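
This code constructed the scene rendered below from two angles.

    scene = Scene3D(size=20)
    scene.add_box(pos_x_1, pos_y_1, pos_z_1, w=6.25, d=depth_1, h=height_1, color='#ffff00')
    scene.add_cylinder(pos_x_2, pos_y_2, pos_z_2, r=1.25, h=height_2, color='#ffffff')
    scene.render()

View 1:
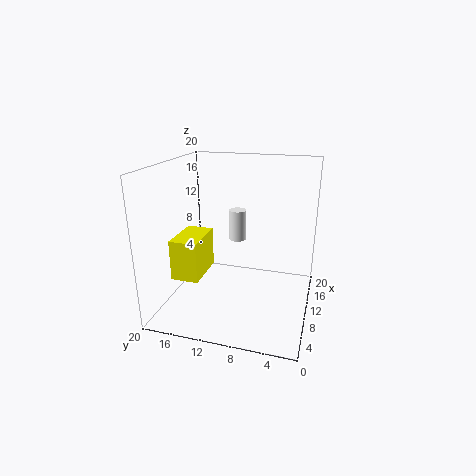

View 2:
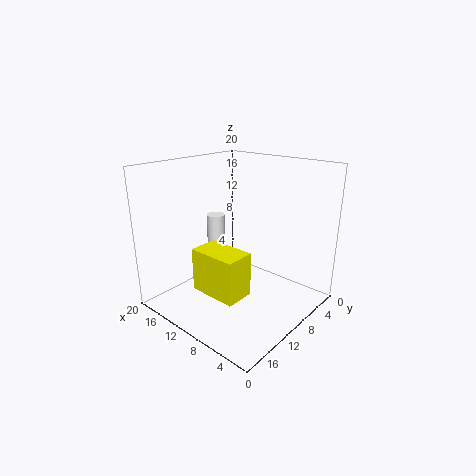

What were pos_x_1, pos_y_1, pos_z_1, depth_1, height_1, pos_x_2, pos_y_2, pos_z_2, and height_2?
pos_x_1 = 4.5
pos_y_1 = 14
pos_z_1 = 5.25
depth_1 = 3.75
height_1 = 5.5
pos_x_2 = 13.25
pos_y_2 = 11
pos_z_2 = 8.5
height_2 = 4.5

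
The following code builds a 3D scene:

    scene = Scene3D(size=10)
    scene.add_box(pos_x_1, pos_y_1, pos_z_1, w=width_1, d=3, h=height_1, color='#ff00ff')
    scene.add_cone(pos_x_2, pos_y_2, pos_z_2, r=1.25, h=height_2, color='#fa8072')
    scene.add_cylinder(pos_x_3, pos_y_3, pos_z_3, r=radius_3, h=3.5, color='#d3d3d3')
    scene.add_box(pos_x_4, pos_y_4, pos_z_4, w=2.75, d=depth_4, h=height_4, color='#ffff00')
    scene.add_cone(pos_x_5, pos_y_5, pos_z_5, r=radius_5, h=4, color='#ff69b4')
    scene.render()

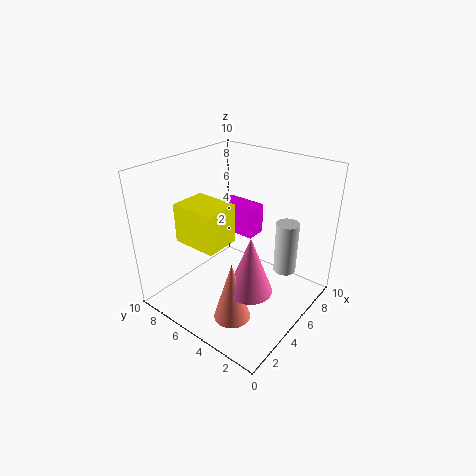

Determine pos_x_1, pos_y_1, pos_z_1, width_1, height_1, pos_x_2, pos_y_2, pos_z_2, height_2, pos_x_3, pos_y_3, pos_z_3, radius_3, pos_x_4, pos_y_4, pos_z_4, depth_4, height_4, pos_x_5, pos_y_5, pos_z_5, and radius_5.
pos_x_1 = 6.5
pos_y_1 = 5
pos_z_1 = 4.25
width_1 = 1.5
height_1 = 2.25
pos_x_2 = 2.75
pos_y_2 = 3.75
pos_z_2 = 0.25
height_2 = 4.25
pos_x_3 = 6
pos_y_3 = 1.75
pos_z_3 = 3.25
radius_3 = 0.75
pos_x_4 = 3.5
pos_y_4 = 6.25
pos_z_4 = 3.75
depth_4 = 3.5
height_4 = 3
pos_x_5 = 3.75
pos_y_5 = 3
pos_z_5 = 2.25
radius_5 = 1.5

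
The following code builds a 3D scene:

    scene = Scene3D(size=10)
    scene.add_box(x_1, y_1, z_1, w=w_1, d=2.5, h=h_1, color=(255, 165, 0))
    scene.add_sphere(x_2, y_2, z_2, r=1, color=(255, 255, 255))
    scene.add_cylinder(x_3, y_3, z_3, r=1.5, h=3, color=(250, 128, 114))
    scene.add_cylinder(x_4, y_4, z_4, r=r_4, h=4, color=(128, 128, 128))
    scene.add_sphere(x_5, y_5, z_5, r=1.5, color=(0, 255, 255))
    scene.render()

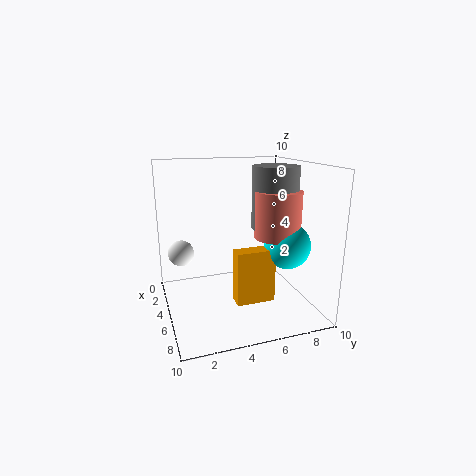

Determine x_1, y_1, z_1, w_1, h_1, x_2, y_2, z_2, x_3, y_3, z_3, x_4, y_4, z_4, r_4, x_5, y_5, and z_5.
x_1 = 7; y_1 = 4; z_1 = 1.5; w_1 = 1; h_1 = 3.5; x_2 = 1.5; y_2 = 1.5; z_2 = 3; x_3 = 7; y_3 = 7; z_3 = 5.5; x_4 = 6.5; y_4 = 7; z_4 = 6; r_4 = 1.5; x_5 = 7.5; y_5 = 7.5; z_5 = 5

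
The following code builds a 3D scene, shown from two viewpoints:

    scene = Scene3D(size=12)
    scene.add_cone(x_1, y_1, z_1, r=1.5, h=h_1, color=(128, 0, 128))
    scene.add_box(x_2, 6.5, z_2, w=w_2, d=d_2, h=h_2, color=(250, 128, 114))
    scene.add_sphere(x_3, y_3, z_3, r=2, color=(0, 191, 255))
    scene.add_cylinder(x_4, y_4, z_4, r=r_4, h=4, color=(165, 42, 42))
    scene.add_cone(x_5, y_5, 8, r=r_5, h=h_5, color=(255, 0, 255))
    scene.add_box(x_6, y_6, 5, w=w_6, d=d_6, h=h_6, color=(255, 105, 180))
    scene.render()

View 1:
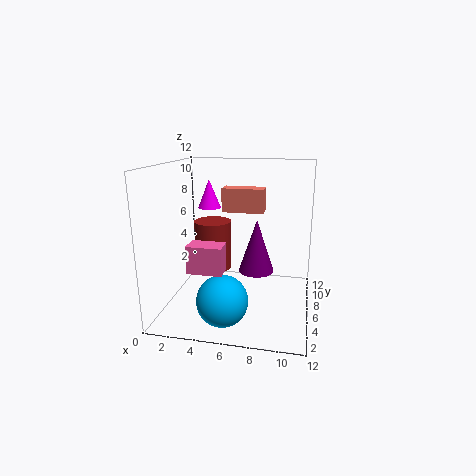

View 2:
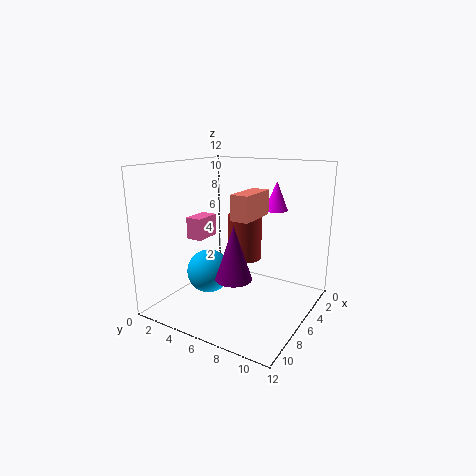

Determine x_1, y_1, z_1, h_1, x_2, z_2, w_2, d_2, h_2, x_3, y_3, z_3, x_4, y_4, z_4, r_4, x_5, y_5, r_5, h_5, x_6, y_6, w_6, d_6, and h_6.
x_1 = 7.5, y_1 = 6.5, z_1 = 3, h_1 = 4.5, x_2 = 4.5, z_2 = 8, w_2 = 3.5, d_2 = 1.5, h_2 = 2, x_3 = 5.5, y_3 = 2.5, z_3 = 2, x_4 = 4, y_4 = 5.5, z_4 = 3.5, r_4 = 1.5, x_5 = 3, y_5 = 8, r_5 = 1, h_5 = 2.5, x_6 = 3.5, y_6 = 0.5, w_6 = 2.5, d_6 = 1.5, h_6 = 2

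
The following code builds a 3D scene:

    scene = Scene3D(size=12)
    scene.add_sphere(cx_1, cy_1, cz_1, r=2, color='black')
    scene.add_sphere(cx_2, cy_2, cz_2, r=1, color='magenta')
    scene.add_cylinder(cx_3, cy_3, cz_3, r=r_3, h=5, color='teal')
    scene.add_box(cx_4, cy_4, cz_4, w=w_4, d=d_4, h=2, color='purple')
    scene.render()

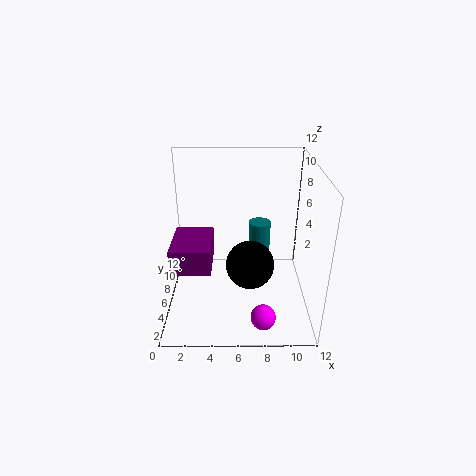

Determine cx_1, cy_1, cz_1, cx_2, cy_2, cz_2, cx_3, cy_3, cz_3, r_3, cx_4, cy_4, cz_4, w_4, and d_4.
cx_1 = 7
cy_1 = 5
cz_1 = 4
cx_2 = 8
cy_2 = 2
cz_2 = 1
cx_3 = 8
cy_3 = 9
cz_3 = 1
r_3 = 1
cx_4 = 1
cy_4 = 2
cz_4 = 5
w_4 = 3
d_4 = 4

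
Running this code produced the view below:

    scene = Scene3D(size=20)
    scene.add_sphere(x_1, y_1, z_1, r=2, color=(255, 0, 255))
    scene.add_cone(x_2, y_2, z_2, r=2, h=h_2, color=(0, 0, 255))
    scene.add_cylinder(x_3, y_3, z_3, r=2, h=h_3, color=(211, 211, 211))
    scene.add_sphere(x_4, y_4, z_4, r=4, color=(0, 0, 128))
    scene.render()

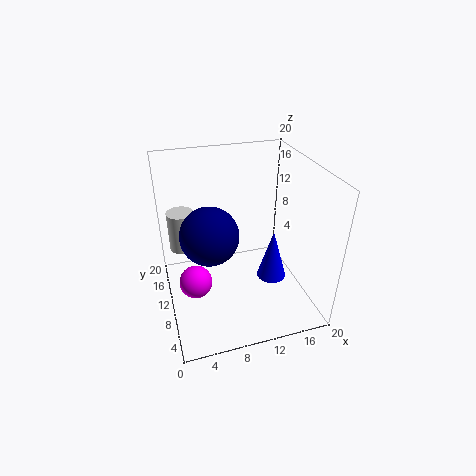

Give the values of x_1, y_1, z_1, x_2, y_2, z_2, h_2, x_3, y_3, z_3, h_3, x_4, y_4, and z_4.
x_1 = 3
y_1 = 5
z_1 = 8
x_2 = 14
y_2 = 7
z_2 = 5
h_2 = 7
x_3 = 3
y_3 = 16
z_3 = 6
h_3 = 6
x_4 = 6
y_4 = 10
z_4 = 11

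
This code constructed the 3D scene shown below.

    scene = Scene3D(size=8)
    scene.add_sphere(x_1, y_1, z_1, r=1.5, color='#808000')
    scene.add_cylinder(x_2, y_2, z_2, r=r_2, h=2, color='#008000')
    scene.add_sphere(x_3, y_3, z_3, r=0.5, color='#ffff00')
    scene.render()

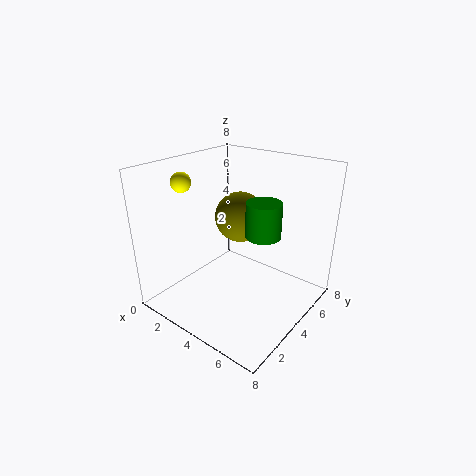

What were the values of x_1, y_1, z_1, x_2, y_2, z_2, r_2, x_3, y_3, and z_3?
x_1 = 3; y_1 = 5.5; z_1 = 4.5; x_2 = 5; y_2 = 5; z_2 = 4; r_2 = 1; x_3 = 2.5; y_3 = 1.5; z_3 = 7.5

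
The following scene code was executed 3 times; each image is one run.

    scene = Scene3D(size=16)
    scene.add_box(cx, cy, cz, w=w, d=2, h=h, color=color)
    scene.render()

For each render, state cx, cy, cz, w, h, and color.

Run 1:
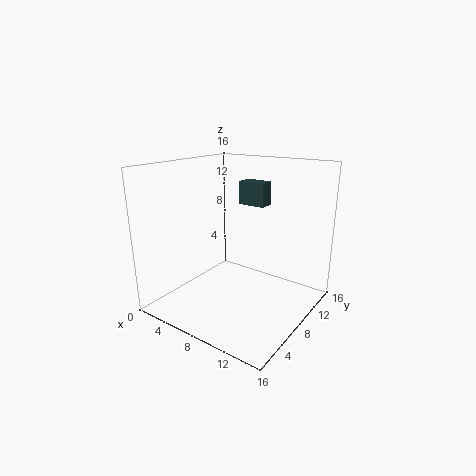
cx = 4; cy = 14; cz = 10; w = 3.5; h = 3; color = 'darkslategray'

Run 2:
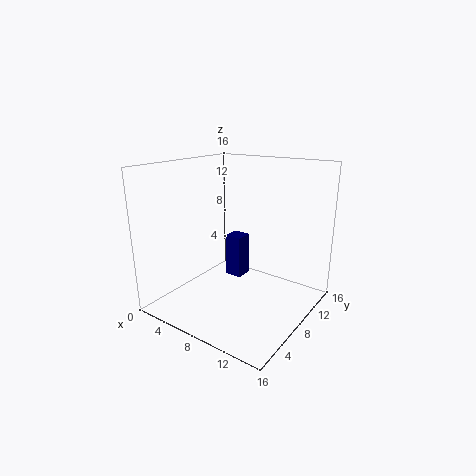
cx = 5.5; cy = 9; cz = 2.5; w = 2; h = 5; color = 'navy'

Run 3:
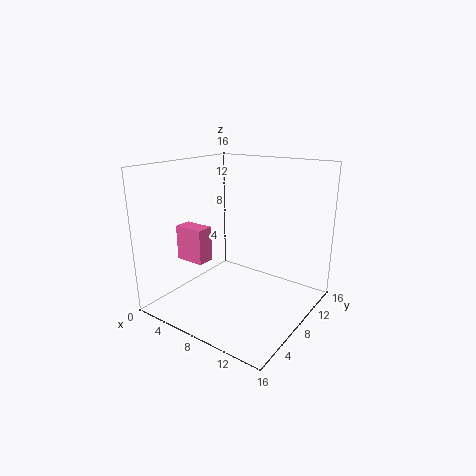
cx = 1.5; cy = 5; cz = 5; w = 3.5; h = 4; color = 'hotpink'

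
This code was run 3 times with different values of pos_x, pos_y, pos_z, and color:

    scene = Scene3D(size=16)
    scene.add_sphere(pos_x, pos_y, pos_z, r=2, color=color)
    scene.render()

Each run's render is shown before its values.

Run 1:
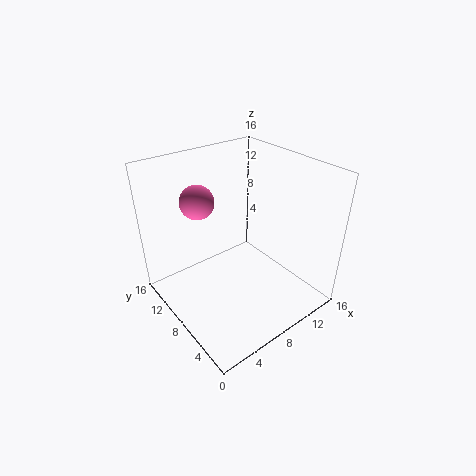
pos_x = 6
pos_y = 13
pos_z = 11
color = 'hotpink'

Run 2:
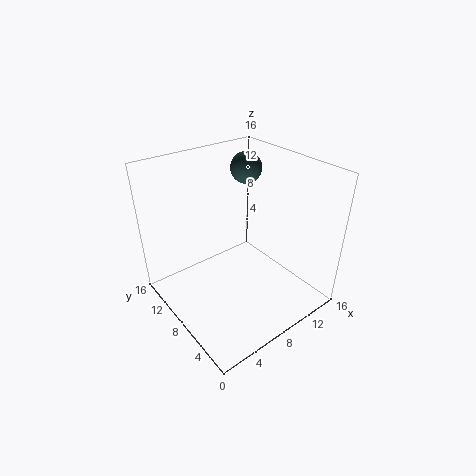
pos_x = 14
pos_y = 14
pos_z = 13
color = 'darkslategray'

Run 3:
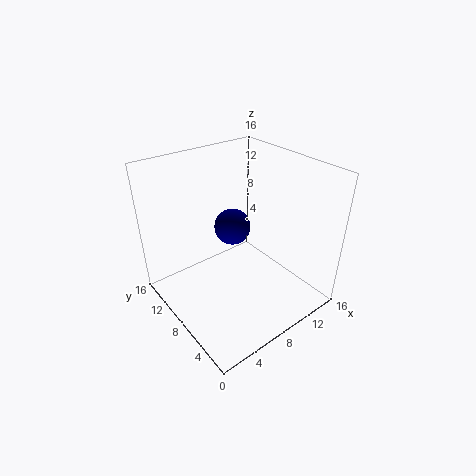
pos_x = 8
pos_y = 9
pos_z = 9
color = 'navy'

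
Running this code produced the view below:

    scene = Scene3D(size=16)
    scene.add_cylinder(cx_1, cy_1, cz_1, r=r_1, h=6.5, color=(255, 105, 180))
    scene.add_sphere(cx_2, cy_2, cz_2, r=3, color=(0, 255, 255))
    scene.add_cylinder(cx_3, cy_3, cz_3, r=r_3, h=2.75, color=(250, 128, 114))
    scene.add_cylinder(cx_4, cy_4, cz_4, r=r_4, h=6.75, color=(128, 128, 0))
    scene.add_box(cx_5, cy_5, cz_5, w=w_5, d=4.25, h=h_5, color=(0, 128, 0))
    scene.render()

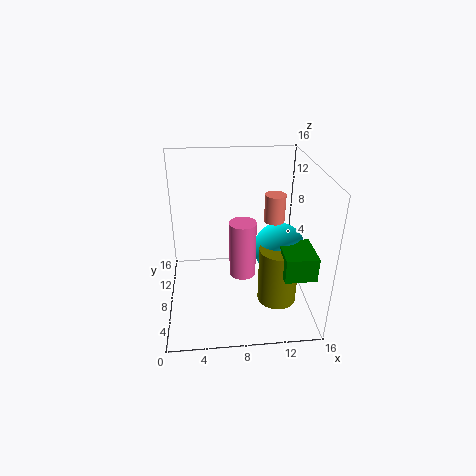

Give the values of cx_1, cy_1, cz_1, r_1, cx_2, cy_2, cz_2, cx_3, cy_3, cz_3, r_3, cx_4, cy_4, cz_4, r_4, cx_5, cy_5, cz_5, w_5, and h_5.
cx_1 = 8.5, cy_1 = 7.75, cz_1 = 3.5, r_1 = 1.5, cx_2 = 13, cy_2 = 9, cz_2 = 5.75, cx_3 = 11.25, cy_3 = 5, cz_3 = 11.5, r_3 = 1, cx_4 = 12.5, cy_4 = 6.75, cz_4 = 0.25, r_4 = 2.25, cx_5 = 12.5, cy_5 = 3.5, cz_5 = 4.75, w_5 = 3.5, h_5 = 2.75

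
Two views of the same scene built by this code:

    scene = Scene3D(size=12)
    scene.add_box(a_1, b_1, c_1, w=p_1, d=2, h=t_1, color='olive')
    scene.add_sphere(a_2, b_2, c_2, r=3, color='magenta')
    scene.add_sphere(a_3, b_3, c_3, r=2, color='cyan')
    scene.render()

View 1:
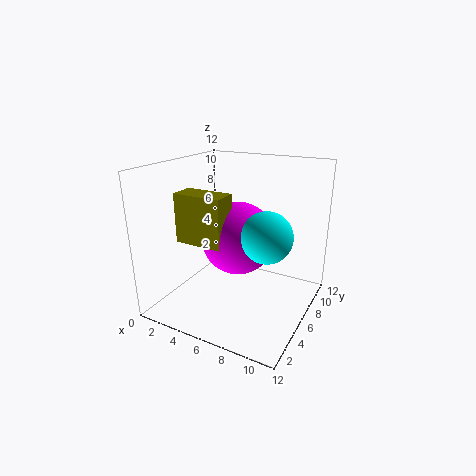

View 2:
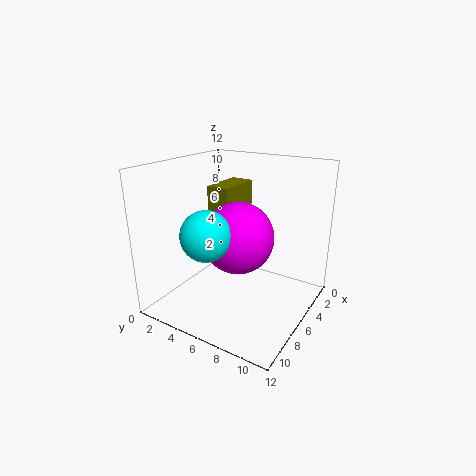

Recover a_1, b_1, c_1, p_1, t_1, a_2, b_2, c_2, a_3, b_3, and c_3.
a_1 = 2, b_1 = 3, c_1 = 6, p_1 = 4, t_1 = 4, a_2 = 6, b_2 = 6, c_2 = 6, a_3 = 9, b_3 = 5, c_3 = 7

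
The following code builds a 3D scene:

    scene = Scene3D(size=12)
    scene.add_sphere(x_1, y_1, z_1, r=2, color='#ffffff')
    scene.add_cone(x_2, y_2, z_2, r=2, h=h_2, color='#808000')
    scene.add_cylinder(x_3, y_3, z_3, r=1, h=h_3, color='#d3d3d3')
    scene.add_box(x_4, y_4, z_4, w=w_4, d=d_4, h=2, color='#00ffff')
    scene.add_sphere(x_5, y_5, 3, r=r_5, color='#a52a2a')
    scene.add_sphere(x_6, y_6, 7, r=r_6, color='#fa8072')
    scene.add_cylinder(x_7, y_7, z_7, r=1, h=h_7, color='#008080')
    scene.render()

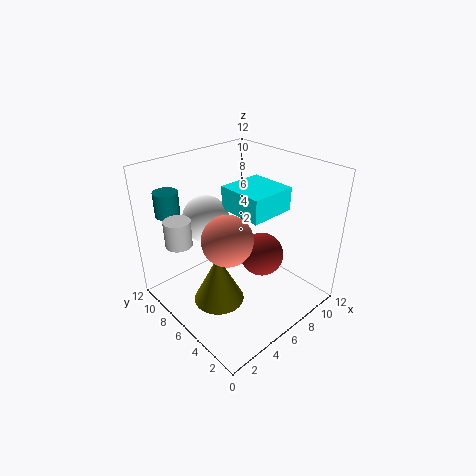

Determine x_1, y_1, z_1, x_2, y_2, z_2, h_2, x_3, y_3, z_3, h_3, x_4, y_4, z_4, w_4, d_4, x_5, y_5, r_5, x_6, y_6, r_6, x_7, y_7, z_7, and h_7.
x_1 = 5
y_1 = 9
z_1 = 7
x_2 = 3
y_2 = 5
z_2 = 2
h_2 = 4
x_3 = 1
y_3 = 7
z_3 = 7
h_3 = 2
x_4 = 6
y_4 = 4
z_4 = 8
w_4 = 4
d_4 = 4
x_5 = 9
y_5 = 6
r_5 = 2
x_6 = 4
y_6 = 5
r_6 = 2
x_7 = 2
y_7 = 10
z_7 = 8
h_7 = 2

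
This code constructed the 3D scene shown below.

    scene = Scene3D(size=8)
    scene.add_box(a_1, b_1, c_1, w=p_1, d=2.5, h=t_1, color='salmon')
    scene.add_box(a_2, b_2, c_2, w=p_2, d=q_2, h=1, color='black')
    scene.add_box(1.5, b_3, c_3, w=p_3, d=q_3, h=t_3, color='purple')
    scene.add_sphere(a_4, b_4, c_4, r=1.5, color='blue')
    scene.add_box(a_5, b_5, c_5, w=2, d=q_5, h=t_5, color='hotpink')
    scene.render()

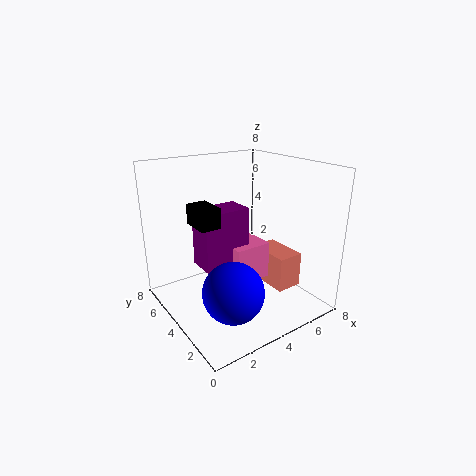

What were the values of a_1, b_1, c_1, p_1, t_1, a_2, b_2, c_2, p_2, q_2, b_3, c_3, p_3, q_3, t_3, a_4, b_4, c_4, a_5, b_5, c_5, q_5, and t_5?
a_1 = 5.5; b_1 = 2; c_1 = 1; p_1 = 1.5; t_1 = 2; a_2 = 1; b_2 = 2.5; c_2 = 5.5; p_2 = 1; q_2 = 1.5; b_3 = 3; c_3 = 3; p_3 = 2.5; q_3 = 1.5; t_3 = 3; a_4 = 2; b_4 = 1.5; c_4 = 2.5; a_5 = 3; b_5 = 2.5; c_5 = 2; q_5 = 2.5; t_5 = 2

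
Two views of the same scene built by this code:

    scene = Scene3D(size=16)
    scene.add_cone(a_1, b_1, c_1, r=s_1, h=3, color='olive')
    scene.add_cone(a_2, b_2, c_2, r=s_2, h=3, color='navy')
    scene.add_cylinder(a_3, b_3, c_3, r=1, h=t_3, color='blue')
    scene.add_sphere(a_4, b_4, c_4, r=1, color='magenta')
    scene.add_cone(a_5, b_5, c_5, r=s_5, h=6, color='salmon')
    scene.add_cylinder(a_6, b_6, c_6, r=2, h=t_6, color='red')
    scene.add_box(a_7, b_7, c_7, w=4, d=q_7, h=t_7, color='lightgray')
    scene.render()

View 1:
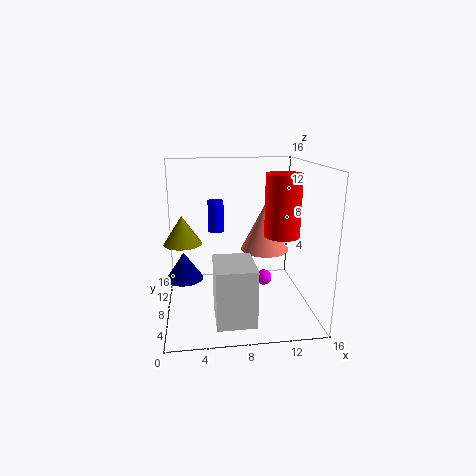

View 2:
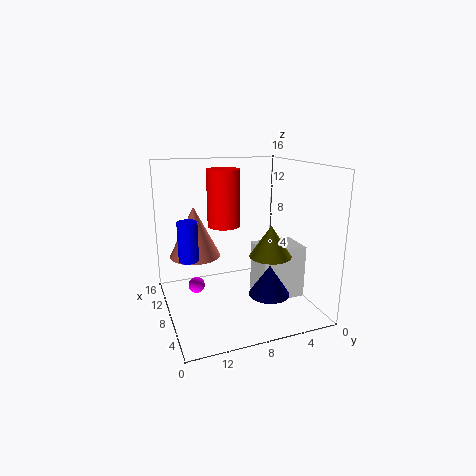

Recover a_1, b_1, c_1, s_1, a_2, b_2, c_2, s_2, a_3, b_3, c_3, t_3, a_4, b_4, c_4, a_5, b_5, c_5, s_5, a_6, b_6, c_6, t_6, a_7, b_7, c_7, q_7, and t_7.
a_1 = 2; b_1 = 7; c_1 = 8; s_1 = 2; a_2 = 2; b_2 = 7; c_2 = 4; s_2 = 2; a_3 = 6; b_3 = 14; c_3 = 7; t_3 = 4; a_4 = 12; b_4 = 12; c_4 = 1; a_5 = 12; b_5 = 12; c_5 = 5; s_5 = 3; a_6 = 13; b_6 = 8; c_6 = 8; t_6 = 7; a_7 = 5; b_7 = 1; c_7 = 1; q_7 = 5; t_7 = 6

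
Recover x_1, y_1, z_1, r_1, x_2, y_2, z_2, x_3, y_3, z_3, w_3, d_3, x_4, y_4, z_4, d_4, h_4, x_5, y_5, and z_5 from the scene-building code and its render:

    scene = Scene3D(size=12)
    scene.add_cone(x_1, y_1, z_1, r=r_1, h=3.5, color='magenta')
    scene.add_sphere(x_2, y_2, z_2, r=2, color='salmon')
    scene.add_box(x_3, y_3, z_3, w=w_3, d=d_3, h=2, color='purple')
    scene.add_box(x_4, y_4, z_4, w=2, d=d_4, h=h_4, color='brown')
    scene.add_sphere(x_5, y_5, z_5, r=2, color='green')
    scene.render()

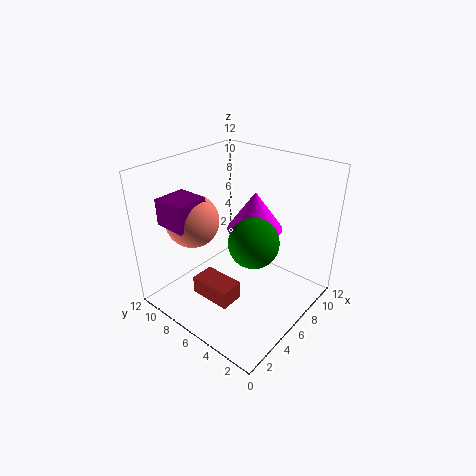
x_1 = 9
y_1 = 6.5
z_1 = 5.5
r_1 = 2.5
x_2 = 2.5
y_2 = 7.5
z_2 = 8.5
x_3 = 0.5
y_3 = 6.5
z_3 = 8.5
w_3 = 2.5
d_3 = 2.5
x_4 = 2.5
y_4 = 4.5
z_4 = 1.5
d_4 = 3.5
h_4 = 1.5
x_5 = 5.5
y_5 = 4
z_5 = 6.5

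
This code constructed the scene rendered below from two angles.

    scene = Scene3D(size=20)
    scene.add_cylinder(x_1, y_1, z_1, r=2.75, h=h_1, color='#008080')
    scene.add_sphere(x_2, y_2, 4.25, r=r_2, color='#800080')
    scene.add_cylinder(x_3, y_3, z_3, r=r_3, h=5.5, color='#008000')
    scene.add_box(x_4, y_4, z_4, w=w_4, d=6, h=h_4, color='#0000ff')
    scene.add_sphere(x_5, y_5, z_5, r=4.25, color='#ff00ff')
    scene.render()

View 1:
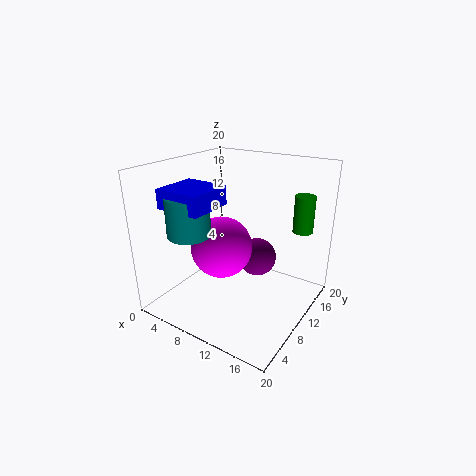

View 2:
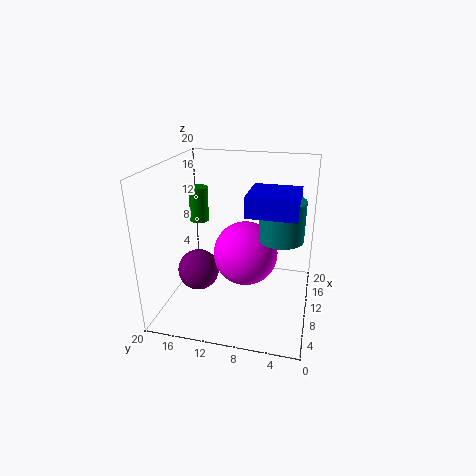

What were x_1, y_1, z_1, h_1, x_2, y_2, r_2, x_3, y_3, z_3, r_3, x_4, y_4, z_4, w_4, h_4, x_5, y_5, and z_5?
x_1 = 6.75; y_1 = 3.75; z_1 = 12; h_1 = 5; x_2 = 9.75; y_2 = 16; r_2 = 3; x_3 = 16.25; y_3 = 18; z_3 = 9.5; r_3 = 1.5; x_4 = 3.75; y_4 = 1.75; z_4 = 15.5; w_4 = 6; h_4 = 2.5; x_5 = 8.25; y_5 = 8.5; z_5 = 8.75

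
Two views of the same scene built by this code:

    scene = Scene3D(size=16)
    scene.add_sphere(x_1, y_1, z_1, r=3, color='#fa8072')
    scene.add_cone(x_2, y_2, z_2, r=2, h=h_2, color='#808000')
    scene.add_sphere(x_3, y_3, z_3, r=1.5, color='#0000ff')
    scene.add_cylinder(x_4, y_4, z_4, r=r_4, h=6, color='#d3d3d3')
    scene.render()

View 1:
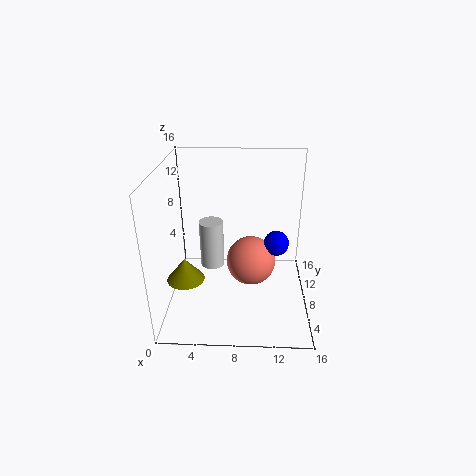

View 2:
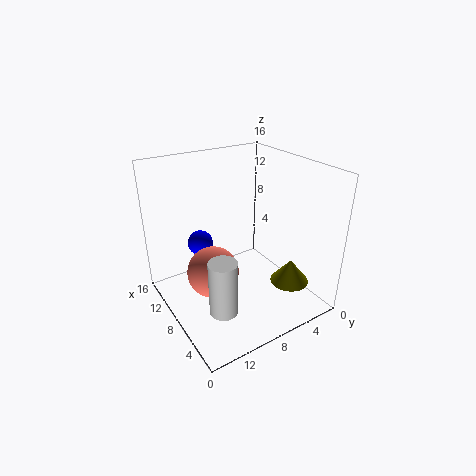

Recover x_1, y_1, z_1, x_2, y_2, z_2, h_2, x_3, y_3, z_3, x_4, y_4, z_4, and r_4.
x_1 = 9.5
y_1 = 10.5
z_1 = 3.5
x_2 = 2.5
y_2 = 5
z_2 = 4.5
h_2 = 2.5
x_3 = 12.5
y_3 = 10.5
z_3 = 6
x_4 = 4.5
y_4 = 12
z_4 = 2
r_4 = 1.5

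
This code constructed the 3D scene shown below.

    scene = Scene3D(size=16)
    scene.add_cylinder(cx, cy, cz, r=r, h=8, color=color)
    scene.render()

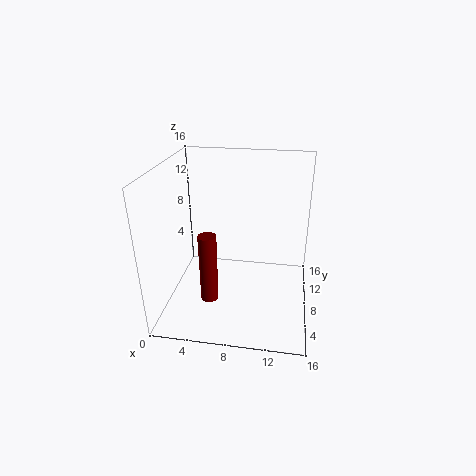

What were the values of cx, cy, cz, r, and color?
cx = 5, cy = 6, cz = 1, r = 1, color = 'maroon'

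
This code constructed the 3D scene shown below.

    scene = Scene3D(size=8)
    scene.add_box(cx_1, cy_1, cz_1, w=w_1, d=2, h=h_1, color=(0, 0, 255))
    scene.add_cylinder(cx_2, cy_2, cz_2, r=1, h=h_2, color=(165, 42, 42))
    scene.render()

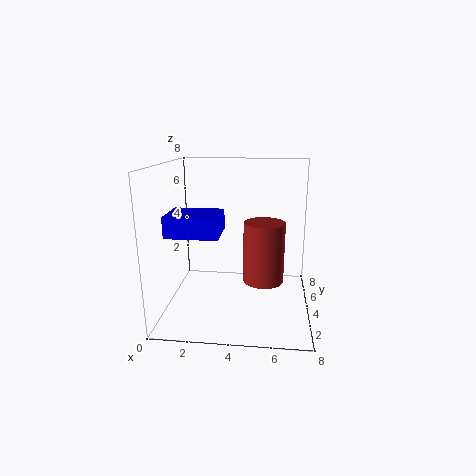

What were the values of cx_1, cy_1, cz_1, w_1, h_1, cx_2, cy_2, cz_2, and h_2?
cx_1 = 1; cy_1 = 0.5; cz_1 = 5; w_1 = 2.5; h_1 = 1; cx_2 = 5.5; cy_2 = 2; cz_2 = 2.5; h_2 = 3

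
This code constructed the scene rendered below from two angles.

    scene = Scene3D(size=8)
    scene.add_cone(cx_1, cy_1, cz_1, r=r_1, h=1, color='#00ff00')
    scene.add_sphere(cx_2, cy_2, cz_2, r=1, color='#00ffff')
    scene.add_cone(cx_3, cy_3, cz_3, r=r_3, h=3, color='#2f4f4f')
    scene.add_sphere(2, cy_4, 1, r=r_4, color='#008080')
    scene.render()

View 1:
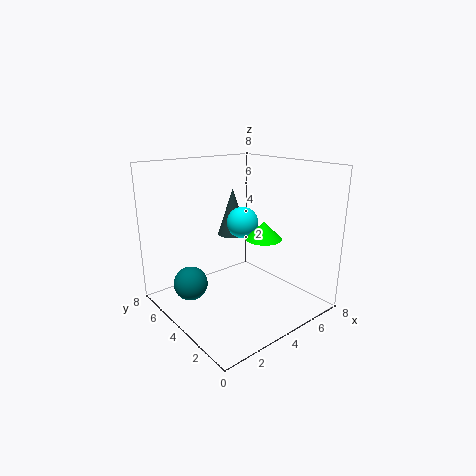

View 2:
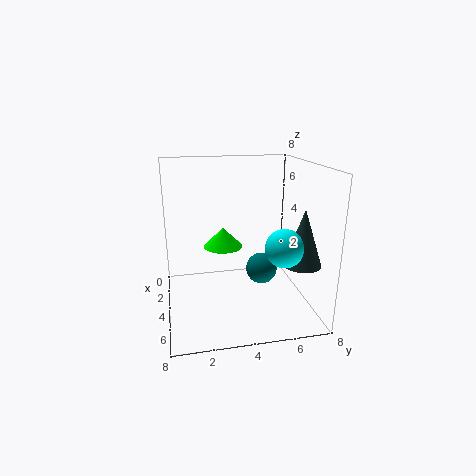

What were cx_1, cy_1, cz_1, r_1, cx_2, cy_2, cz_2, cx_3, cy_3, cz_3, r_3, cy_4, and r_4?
cx_1 = 5; cy_1 = 3; cz_1 = 4; r_1 = 1; cx_2 = 6; cy_2 = 6; cz_2 = 4; cx_3 = 6; cy_3 = 7; cz_3 = 3; r_3 = 1; cy_4 = 6; r_4 = 1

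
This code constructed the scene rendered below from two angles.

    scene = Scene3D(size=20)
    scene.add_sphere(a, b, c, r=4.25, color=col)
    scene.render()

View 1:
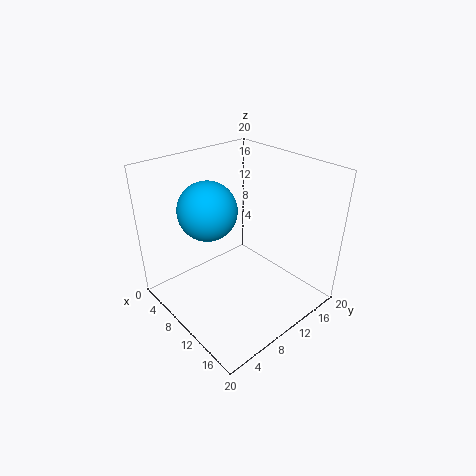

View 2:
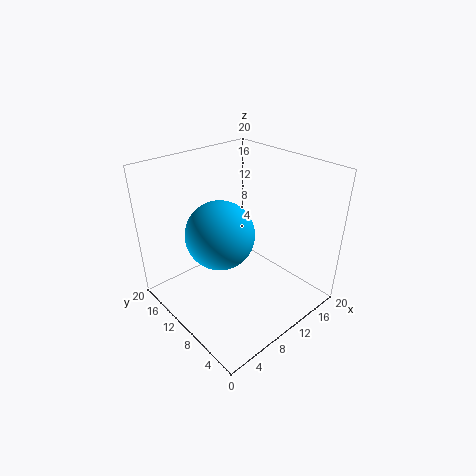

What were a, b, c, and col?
a = 5.5
b = 8.25
c = 13
col = 'deepskyblue'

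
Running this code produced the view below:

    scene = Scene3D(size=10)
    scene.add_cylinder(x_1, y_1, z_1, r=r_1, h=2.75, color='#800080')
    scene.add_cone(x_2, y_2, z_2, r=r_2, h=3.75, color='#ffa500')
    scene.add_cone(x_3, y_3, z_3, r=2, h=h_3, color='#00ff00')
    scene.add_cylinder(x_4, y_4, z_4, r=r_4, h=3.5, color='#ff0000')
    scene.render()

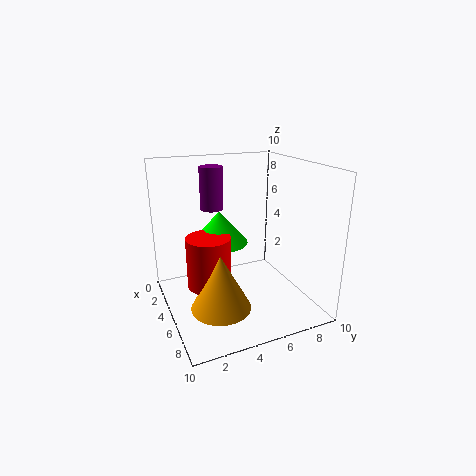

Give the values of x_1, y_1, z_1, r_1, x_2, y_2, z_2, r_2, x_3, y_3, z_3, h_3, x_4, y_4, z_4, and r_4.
x_1 = 4.75, y_1 = 3.25, z_1 = 7.25, r_1 = 0.75, x_2 = 6.75, y_2 = 3, z_2 = 1, r_2 = 2, x_3 = 4, y_3 = 4, z_3 = 4.5, h_3 = 2.25, x_4 = 5.25, y_4 = 2.75, z_4 = 2, r_4 = 1.5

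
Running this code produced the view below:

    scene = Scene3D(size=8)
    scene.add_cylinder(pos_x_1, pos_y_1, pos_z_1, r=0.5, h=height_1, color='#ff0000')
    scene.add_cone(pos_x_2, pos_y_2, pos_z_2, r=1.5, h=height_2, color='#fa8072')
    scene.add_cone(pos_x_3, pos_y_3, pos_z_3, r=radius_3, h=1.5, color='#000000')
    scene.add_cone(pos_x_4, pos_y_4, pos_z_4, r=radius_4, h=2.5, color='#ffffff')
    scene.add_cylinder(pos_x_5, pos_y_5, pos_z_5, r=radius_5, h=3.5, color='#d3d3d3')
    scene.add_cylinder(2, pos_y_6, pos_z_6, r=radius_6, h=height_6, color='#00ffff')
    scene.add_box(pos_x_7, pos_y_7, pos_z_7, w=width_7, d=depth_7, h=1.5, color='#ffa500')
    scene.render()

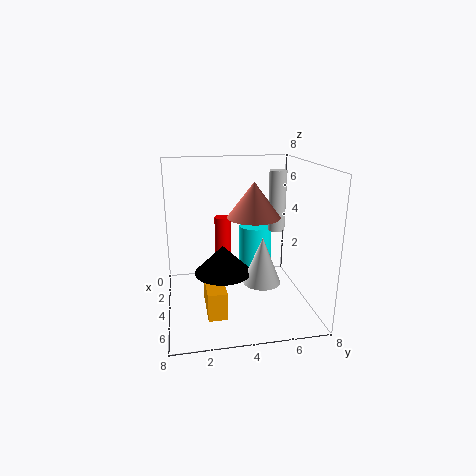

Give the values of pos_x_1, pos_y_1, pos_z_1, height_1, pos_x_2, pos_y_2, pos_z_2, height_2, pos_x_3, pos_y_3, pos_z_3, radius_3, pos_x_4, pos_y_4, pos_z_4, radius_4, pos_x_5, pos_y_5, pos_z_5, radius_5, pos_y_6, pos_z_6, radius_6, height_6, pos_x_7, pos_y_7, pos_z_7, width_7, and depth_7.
pos_x_1 = 1.5, pos_y_1 = 3.5, pos_z_1 = 1.5, height_1 = 3, pos_x_2 = 3.5, pos_y_2 = 5, pos_z_2 = 5, height_2 = 2, pos_x_3 = 5, pos_y_3 = 3, pos_z_3 = 2.5, radius_3 = 1.5, pos_x_4 = 5.5, pos_y_4 = 5, pos_z_4 = 2, radius_4 = 1, pos_x_5 = 3, pos_y_5 = 6.5, pos_z_5 = 4, radius_5 = 0.5, pos_y_6 = 5.5, pos_z_6 = 1, radius_6 = 1, height_6 = 3, pos_x_7 = 4, pos_y_7 = 2, pos_z_7 = 0.5, width_7 = 2.5, depth_7 = 1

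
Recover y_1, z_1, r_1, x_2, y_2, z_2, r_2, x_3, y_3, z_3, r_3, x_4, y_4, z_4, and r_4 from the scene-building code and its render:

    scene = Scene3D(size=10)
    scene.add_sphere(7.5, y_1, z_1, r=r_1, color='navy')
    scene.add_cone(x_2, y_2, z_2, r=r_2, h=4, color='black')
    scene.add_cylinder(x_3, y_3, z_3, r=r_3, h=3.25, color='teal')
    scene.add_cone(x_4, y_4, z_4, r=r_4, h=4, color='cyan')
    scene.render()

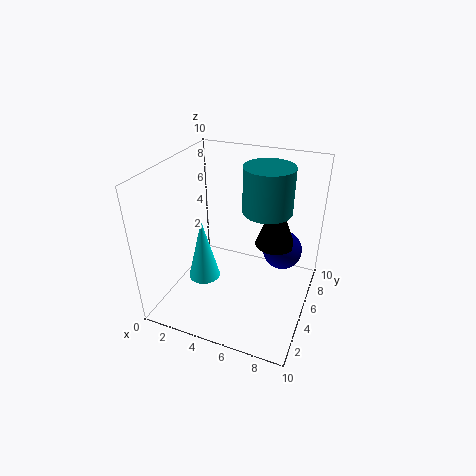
y_1 = 8; z_1 = 2.75; r_1 = 1.5; x_2 = 7; y_2 = 7.5; z_2 = 3.5; r_2 = 1.5; x_3 = 6.5; y_3 = 6.75; z_3 = 6.5; r_3 = 1.75; x_4 = 3.75; y_4 = 2.25; z_4 = 3.5; r_4 = 1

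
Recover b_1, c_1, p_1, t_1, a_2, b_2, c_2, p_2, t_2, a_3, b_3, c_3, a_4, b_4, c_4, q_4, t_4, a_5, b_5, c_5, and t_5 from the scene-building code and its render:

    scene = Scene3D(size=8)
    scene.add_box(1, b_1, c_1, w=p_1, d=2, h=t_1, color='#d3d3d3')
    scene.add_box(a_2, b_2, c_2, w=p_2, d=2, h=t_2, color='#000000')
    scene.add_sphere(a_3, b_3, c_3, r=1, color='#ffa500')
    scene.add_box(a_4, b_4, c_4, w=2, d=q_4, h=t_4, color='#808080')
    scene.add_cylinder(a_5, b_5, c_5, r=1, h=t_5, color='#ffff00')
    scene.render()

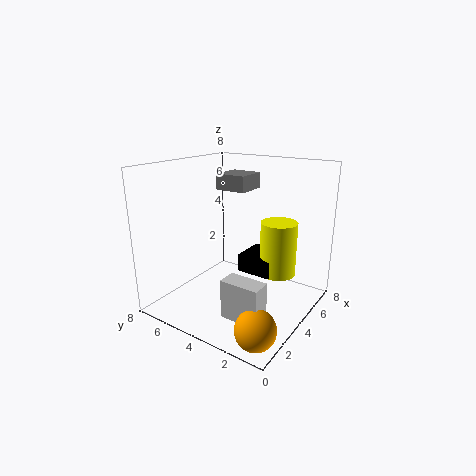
b_1 = 1, c_1 = 1, p_1 = 1, t_1 = 2, a_2 = 4, b_2 = 2, c_2 = 2, p_2 = 2, t_2 = 1, a_3 = 1, b_3 = 1, c_3 = 1, a_4 = 6, b_4 = 5, c_4 = 6, q_4 = 2, t_4 = 1, a_5 = 5, b_5 = 2, c_5 = 2, t_5 = 3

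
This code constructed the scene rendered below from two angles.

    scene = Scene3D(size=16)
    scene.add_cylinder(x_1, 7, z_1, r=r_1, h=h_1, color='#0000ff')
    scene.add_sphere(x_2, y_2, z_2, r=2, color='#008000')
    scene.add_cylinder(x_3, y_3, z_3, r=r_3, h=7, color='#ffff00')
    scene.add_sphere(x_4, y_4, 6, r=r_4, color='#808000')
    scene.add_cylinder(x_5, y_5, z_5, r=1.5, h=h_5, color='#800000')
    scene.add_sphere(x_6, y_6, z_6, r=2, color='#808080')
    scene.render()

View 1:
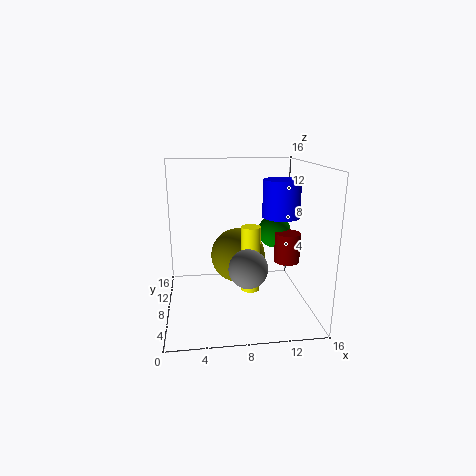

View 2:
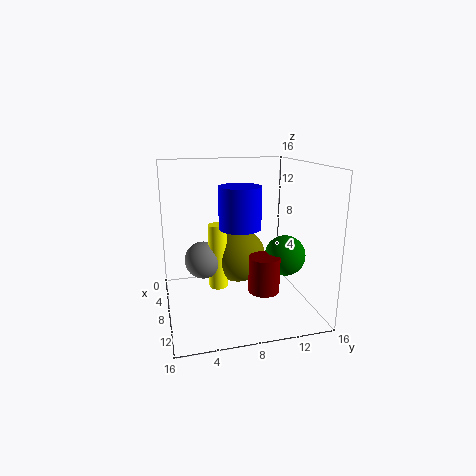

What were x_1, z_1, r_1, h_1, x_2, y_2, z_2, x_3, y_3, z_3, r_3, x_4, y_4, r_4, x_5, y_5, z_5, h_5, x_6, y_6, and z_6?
x_1 = 12.5
z_1 = 10.5
r_1 = 2
h_1 = 4
x_2 = 13
y_2 = 11.5
z_2 = 7.5
x_3 = 9
y_3 = 5.5
z_3 = 3
r_3 = 1
x_4 = 8
y_4 = 8
r_4 = 3
x_5 = 14
y_5 = 9
z_5 = 4.5
h_5 = 3.5
x_6 = 8.5
y_6 = 4
z_6 = 6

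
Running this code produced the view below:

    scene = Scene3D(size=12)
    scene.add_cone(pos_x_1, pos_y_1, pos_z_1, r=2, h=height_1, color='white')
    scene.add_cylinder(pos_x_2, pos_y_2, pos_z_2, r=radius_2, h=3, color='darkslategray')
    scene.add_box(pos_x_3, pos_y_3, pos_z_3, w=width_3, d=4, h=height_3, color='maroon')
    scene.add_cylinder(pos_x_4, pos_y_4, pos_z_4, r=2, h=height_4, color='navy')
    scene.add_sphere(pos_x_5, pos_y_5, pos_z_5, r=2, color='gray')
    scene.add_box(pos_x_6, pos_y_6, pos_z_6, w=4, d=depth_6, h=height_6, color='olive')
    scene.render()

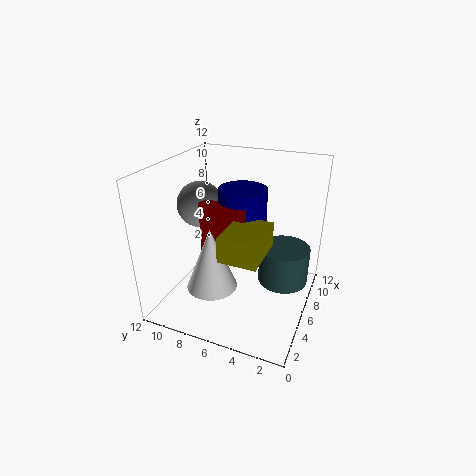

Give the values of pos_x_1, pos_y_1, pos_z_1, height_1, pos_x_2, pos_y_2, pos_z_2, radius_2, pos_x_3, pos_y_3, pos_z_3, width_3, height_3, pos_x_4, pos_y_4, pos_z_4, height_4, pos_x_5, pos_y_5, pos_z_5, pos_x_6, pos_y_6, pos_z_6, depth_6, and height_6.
pos_x_1 = 3, pos_y_1 = 7, pos_z_1 = 3, height_1 = 5, pos_x_2 = 6, pos_y_2 = 2, pos_z_2 = 3, radius_2 = 2, pos_x_3 = 5, pos_y_3 = 5, pos_z_3 = 4, width_3 = 1, height_3 = 5, pos_x_4 = 7, pos_y_4 = 6, pos_z_4 = 4, height_4 = 6, pos_x_5 = 7, pos_y_5 = 10, pos_z_5 = 8, pos_x_6 = 2, pos_y_6 = 3, pos_z_6 = 6, depth_6 = 3, height_6 = 2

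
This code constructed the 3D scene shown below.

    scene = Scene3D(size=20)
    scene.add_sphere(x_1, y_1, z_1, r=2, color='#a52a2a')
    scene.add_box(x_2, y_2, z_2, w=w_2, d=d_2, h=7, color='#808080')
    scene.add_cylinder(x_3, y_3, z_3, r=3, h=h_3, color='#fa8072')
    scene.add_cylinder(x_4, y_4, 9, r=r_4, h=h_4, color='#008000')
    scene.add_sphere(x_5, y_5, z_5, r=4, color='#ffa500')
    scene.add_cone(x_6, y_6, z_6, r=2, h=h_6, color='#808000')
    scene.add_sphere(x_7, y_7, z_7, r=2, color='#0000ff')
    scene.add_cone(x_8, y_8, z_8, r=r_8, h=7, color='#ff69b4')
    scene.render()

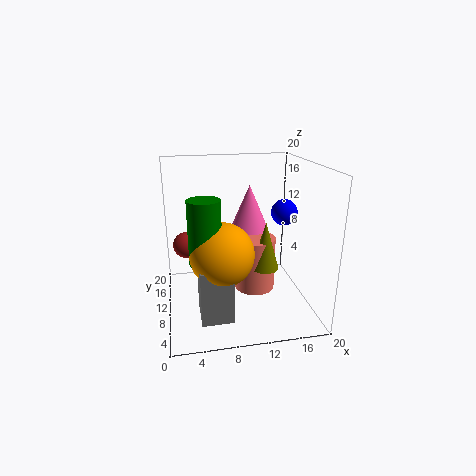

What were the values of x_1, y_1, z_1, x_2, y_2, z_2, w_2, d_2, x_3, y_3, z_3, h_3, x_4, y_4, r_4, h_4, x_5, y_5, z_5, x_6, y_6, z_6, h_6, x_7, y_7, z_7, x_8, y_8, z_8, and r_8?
x_1 = 3; y_1 = 16; z_1 = 7; x_2 = 4; y_2 = 2; z_2 = 2; w_2 = 4; d_2 = 5; x_3 = 13; y_3 = 12; z_3 = 1; h_3 = 8; x_4 = 5; y_4 = 5; r_4 = 2; h_4 = 8; x_5 = 7; y_5 = 5; z_5 = 10; x_6 = 14; y_6 = 10; z_6 = 5; h_6 = 7; x_7 = 18; y_7 = 14; z_7 = 12; x_8 = 13; y_8 = 16; z_8 = 9; r_8 = 3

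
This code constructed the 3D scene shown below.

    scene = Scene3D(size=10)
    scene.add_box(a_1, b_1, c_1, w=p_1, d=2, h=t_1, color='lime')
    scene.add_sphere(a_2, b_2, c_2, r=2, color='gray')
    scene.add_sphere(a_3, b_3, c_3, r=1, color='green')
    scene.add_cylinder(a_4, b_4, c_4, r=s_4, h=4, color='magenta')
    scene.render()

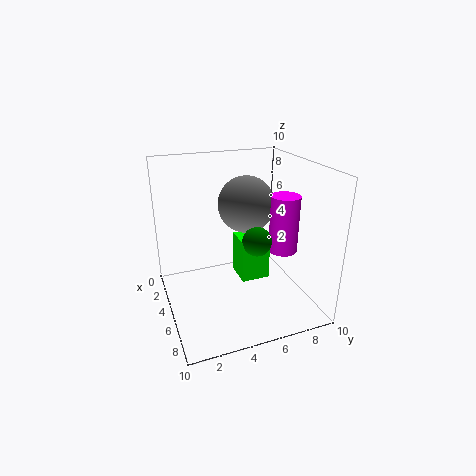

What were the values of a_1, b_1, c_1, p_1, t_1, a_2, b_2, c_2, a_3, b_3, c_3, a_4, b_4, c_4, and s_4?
a_1 = 4; b_1 = 5; c_1 = 2; p_1 = 2; t_1 = 3; a_2 = 4; b_2 = 6; c_2 = 7; a_3 = 6; b_3 = 6; c_3 = 5; a_4 = 6; b_4 = 8; c_4 = 4; s_4 = 1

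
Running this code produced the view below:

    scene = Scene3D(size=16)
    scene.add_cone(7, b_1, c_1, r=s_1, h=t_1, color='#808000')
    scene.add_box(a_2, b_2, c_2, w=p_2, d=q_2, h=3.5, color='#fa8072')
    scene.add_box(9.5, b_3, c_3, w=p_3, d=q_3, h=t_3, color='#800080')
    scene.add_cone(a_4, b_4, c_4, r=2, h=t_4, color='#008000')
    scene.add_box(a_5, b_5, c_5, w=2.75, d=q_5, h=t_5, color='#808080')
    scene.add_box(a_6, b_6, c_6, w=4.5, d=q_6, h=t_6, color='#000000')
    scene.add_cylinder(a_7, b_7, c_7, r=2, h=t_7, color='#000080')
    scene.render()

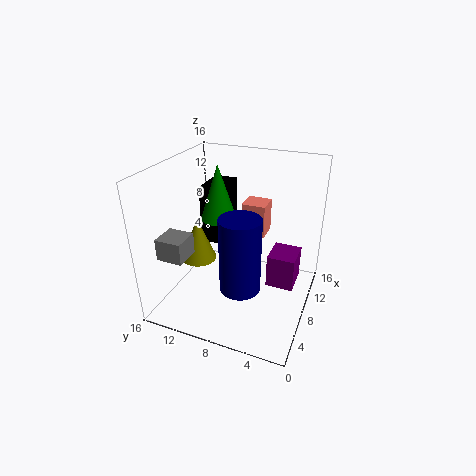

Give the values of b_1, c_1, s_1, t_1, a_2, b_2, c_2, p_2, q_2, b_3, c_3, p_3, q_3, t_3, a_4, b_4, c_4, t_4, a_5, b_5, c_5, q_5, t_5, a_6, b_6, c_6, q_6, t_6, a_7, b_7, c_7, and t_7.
b_1 = 12.5; c_1 = 5; s_1 = 2; t_1 = 5; a_2 = 7.75; b_2 = 5; c_2 = 8.75; p_2 = 2.5; q_2 = 2.5; b_3 = 1.75; c_3 = 1.25; p_3 = 3.75; q_3 = 3.25; t_3 = 4; a_4 = 9; b_4 = 10.75; c_4 = 9.5; t_4 = 6.25; a_5 = 1.25; b_5 = 11.25; c_5 = 7.75; q_5 = 2.75; t_5 = 2.25; a_6 = 8.75; b_6 = 10.25; c_6 = 6.25; q_6 = 2.75; t_6 = 6.75; a_7 = 3; b_7 = 5.75; c_7 = 5.5; t_7 = 7.5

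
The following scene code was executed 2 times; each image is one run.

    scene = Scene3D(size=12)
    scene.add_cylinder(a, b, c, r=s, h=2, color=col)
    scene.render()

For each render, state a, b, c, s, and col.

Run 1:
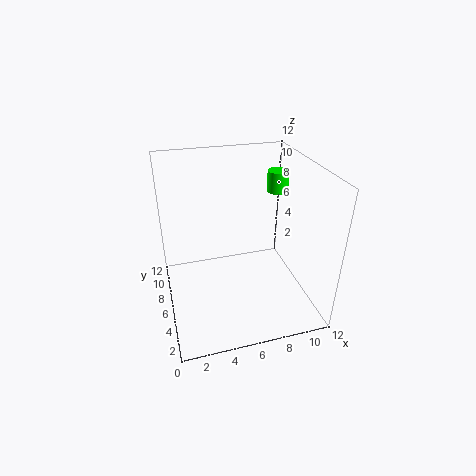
a = 11
b = 10
c = 8
s = 1
col = 'lime'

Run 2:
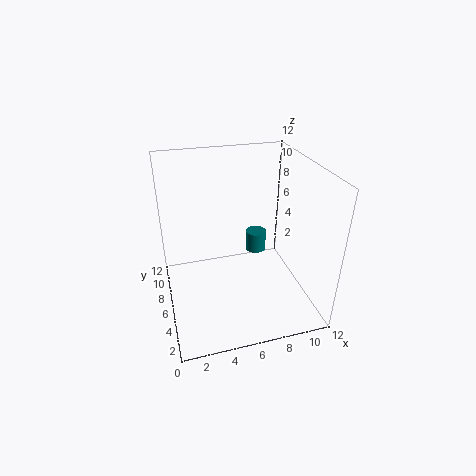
a = 9
b = 10
c = 2
s = 1
col = 'teal'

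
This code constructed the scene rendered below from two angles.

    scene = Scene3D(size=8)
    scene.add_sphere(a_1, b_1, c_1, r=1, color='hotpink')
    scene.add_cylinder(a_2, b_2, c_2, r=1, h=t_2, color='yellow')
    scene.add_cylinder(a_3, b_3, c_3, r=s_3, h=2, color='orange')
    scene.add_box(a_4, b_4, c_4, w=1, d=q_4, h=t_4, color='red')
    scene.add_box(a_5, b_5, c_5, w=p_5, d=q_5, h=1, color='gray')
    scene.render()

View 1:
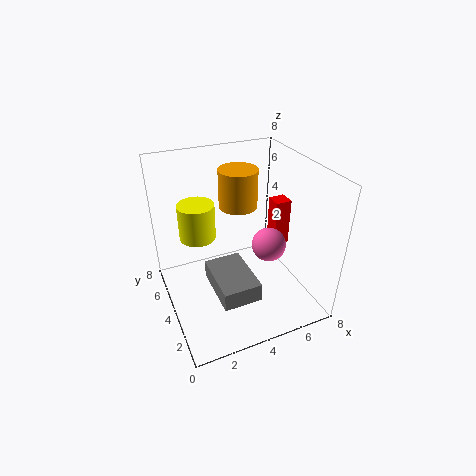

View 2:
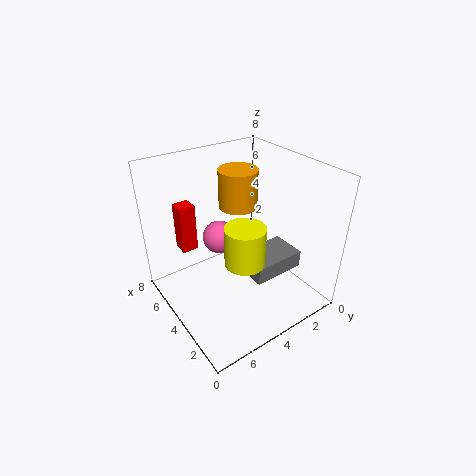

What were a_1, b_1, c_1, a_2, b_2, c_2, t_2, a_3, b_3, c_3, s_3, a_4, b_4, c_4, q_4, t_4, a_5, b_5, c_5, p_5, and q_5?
a_1 = 6; b_1 = 4; c_1 = 3; a_2 = 2; b_2 = 5; c_2 = 4; t_2 = 2; a_3 = 4; b_3 = 4; c_3 = 6; s_3 = 1; a_4 = 7; b_4 = 5; c_4 = 2; q_4 = 1; t_4 = 3; a_5 = 2; b_5 = 1; c_5 = 2; p_5 = 2; q_5 = 3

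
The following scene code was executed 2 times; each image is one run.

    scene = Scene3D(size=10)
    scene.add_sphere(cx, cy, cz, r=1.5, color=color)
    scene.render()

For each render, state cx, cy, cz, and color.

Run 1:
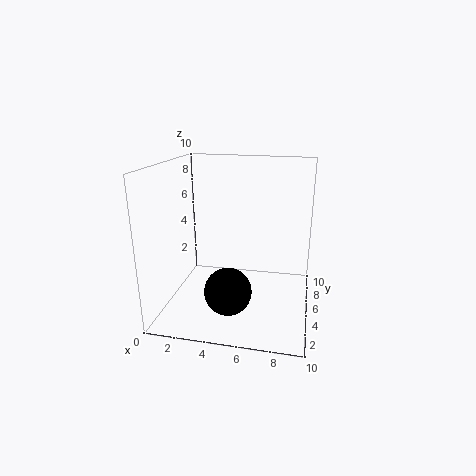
cx = 5; cy = 2; cz = 2.5; color = 'black'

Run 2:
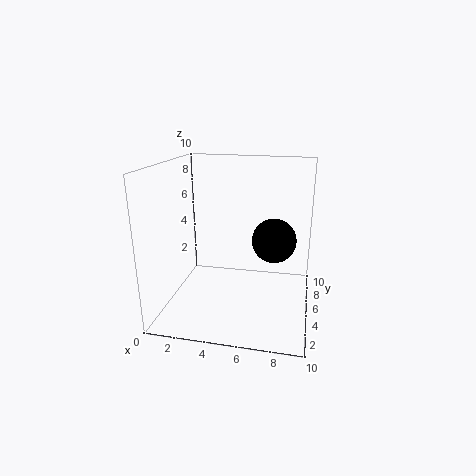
cx = 7.5; cy = 5; cz = 5; color = 'black'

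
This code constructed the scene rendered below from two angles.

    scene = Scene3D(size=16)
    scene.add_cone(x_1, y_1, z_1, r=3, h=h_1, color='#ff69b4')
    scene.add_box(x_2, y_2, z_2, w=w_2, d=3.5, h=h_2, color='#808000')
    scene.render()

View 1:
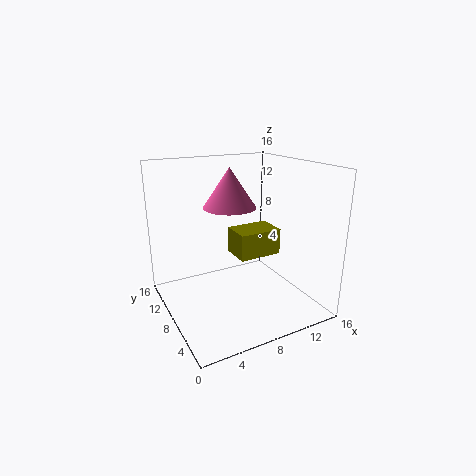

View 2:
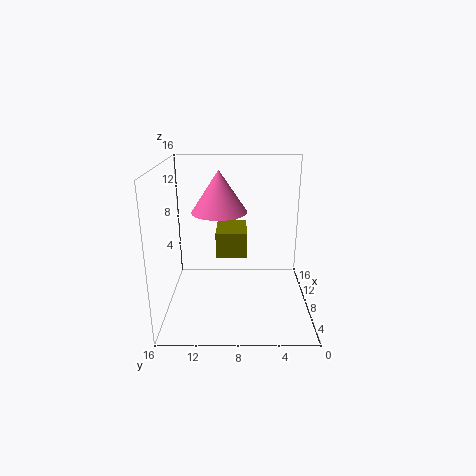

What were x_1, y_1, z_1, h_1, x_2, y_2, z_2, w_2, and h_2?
x_1 = 8
y_1 = 10
z_1 = 11
h_1 = 4.5
x_2 = 8
y_2 = 7
z_2 = 5.5
w_2 = 5
h_2 = 3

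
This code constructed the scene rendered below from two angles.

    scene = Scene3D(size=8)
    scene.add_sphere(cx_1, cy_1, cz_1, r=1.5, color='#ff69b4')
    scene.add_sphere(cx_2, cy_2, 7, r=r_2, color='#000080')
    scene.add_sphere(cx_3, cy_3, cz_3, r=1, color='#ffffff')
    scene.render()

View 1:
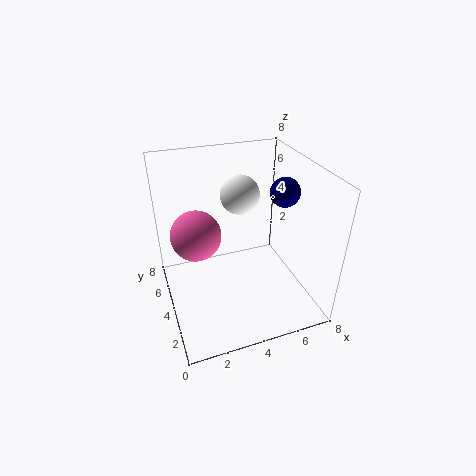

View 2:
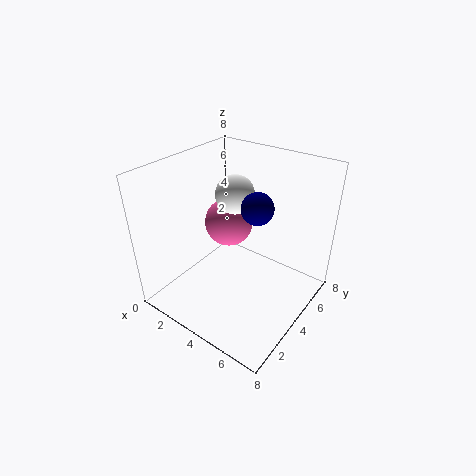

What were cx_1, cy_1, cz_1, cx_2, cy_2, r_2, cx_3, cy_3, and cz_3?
cx_1 = 2; cy_1 = 5.75; cz_1 = 3.5; cx_2 = 6; cy_2 = 2.75; r_2 = 0.75; cx_3 = 4; cy_3 = 3.75; cz_3 = 6.75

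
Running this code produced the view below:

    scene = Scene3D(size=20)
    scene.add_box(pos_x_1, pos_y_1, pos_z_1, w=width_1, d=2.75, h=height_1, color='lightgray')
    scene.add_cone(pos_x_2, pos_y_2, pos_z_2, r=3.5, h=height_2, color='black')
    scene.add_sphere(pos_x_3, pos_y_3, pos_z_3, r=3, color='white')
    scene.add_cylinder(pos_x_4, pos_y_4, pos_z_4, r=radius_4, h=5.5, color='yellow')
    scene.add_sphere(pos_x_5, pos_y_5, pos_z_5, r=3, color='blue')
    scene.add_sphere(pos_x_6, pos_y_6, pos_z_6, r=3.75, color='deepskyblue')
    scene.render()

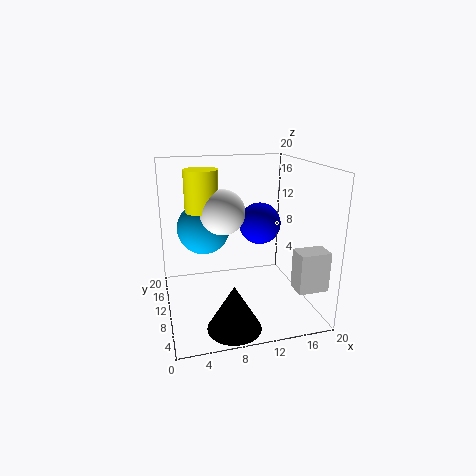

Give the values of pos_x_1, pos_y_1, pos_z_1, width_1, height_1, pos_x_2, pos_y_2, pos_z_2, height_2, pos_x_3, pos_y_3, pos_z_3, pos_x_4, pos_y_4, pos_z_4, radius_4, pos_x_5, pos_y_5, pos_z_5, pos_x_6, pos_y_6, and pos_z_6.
pos_x_1 = 15.75; pos_y_1 = 1.75; pos_z_1 = 4.75; width_1 = 4; height_1 = 5.25; pos_x_2 = 7.75; pos_y_2 = 3.5; pos_z_2 = 0.25; height_2 = 6; pos_x_3 = 7.75; pos_y_3 = 9.5; pos_z_3 = 14; pos_x_4 = 5.25; pos_y_4 = 10.75; pos_z_4 = 14; radius_4 = 2.25; pos_x_5 = 13.75; pos_y_5 = 11.75; pos_z_5 = 11.25; pos_x_6 = 5.75; pos_y_6 = 13.25; pos_z_6 = 10.75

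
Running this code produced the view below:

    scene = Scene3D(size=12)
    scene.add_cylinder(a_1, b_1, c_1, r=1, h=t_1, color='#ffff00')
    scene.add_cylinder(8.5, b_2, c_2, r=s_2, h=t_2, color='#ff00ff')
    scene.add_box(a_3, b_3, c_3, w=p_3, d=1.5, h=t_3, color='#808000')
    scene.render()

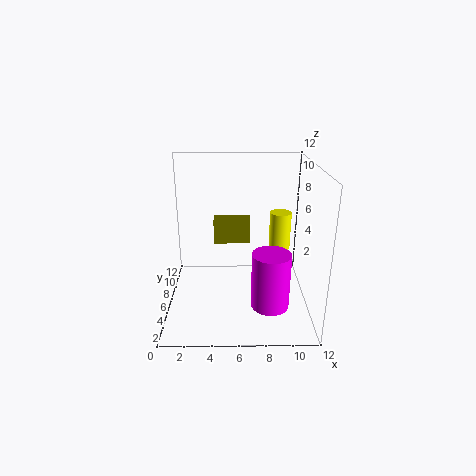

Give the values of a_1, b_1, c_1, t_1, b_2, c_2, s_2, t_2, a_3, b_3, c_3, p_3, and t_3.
a_1 = 10, b_1 = 9.5, c_1 = 3.5, t_1 = 3.5, b_2 = 3, c_2 = 1.5, s_2 = 1.5, t_2 = 4.5, a_3 = 4, b_3 = 6, c_3 = 5.5, p_3 = 3, t_3 = 2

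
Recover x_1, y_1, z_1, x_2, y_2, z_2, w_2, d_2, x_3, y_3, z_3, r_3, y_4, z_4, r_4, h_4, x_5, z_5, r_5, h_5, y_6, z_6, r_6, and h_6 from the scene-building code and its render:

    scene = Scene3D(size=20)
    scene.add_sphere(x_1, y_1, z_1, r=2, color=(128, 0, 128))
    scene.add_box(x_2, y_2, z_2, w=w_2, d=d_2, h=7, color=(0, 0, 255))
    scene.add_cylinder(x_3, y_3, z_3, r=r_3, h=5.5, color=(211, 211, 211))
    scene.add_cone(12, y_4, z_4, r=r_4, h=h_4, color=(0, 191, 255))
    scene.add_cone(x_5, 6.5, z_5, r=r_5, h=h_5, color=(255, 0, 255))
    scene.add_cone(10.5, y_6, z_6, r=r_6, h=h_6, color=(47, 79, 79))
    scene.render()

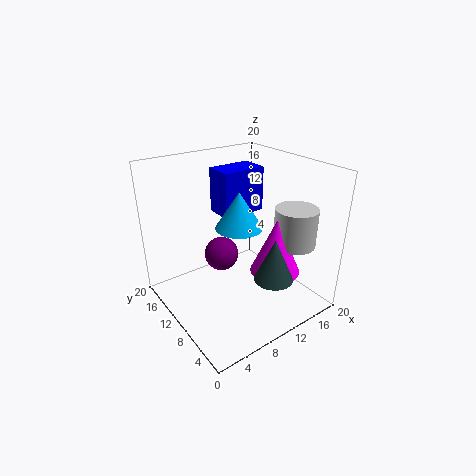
x_1 = 5; y_1 = 6.5; z_1 = 11; x_2 = 11.5; y_2 = 15; z_2 = 10.5; w_2 = 7; d_2 = 4.5; x_3 = 17; y_3 = 6; z_3 = 8.5; r_3 = 3; y_4 = 12.5; z_4 = 10; r_4 = 3.5; h_4 = 5.5; x_5 = 14; z_5 = 5; r_5 = 3.5; h_5 = 8; y_6 = 3; z_6 = 7; r_6 = 2.5; h_6 = 5.5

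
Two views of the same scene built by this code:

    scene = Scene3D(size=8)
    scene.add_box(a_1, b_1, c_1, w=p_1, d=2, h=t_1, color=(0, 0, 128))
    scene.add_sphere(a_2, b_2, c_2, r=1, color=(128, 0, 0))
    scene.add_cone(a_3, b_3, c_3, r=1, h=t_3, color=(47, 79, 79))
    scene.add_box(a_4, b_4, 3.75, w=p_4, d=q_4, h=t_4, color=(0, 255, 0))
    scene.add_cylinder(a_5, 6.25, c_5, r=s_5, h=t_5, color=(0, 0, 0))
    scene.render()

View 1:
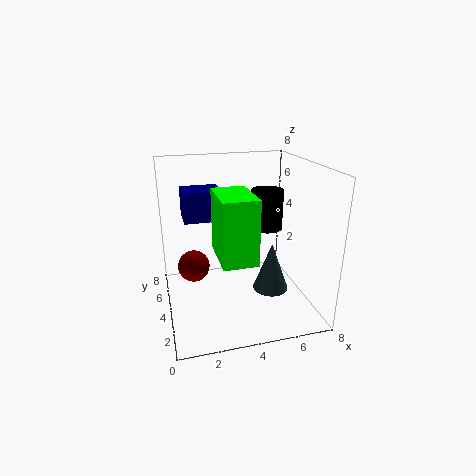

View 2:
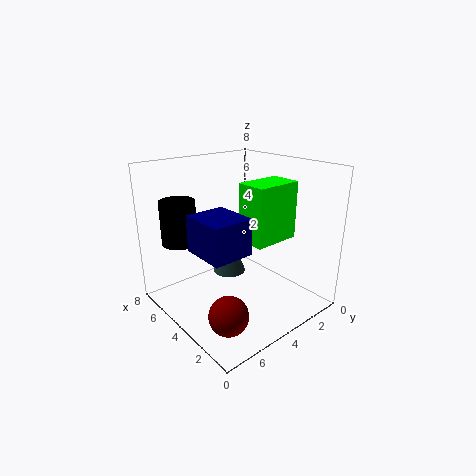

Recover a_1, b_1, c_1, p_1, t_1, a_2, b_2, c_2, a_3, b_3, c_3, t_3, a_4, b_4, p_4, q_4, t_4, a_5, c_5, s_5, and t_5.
a_1 = 1.25; b_1 = 5.5; c_1 = 4.5; p_1 = 2.25; t_1 = 1.75; a_2 = 1.75; b_2 = 6.5; c_2 = 1.25; a_3 = 5.75; b_3 = 3.25; c_3 = 1; t_3 = 2.75; a_4 = 2.5; b_4 = 1; p_4 = 1.75; q_4 = 2.75; t_4 = 3.25; a_5 = 6.5; c_5 = 3.5; s_5 = 1; t_5 = 2.5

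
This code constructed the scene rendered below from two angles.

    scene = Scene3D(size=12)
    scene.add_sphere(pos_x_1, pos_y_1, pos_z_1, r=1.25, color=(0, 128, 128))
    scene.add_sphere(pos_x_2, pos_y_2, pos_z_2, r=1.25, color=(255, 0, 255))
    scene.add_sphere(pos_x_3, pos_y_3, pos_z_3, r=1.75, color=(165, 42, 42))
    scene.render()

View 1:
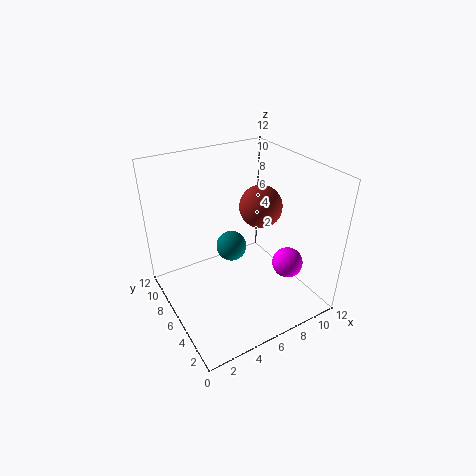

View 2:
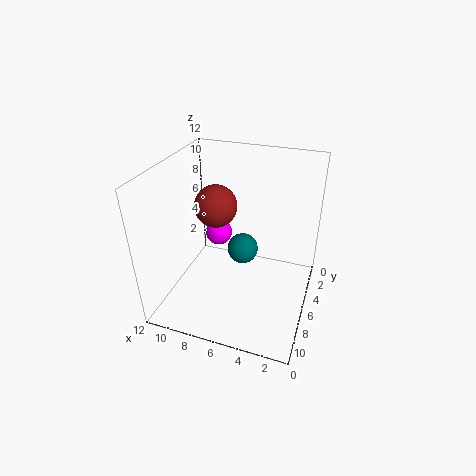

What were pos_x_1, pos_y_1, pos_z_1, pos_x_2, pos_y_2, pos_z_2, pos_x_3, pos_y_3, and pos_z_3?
pos_x_1 = 5.5
pos_y_1 = 6.25
pos_z_1 = 5.25
pos_x_2 = 9
pos_y_2 = 3
pos_z_2 = 4.25
pos_x_3 = 8
pos_y_3 = 5.75
pos_z_3 = 8.5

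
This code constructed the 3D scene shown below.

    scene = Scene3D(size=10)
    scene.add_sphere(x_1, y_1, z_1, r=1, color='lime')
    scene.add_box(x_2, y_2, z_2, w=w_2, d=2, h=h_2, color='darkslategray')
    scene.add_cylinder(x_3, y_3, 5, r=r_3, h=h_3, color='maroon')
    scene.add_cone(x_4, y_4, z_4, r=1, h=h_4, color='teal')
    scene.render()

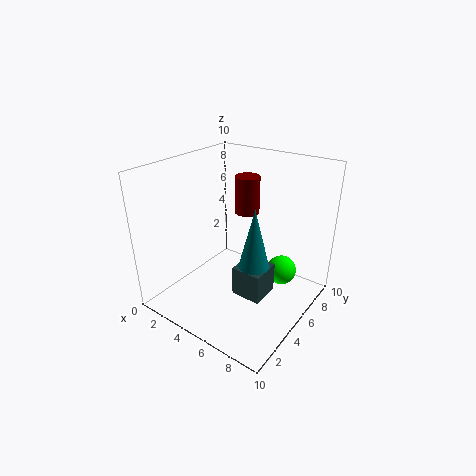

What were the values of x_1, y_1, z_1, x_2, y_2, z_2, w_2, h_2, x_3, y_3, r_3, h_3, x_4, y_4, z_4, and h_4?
x_1 = 8; y_1 = 6; z_1 = 3; x_2 = 6; y_2 = 3; z_2 = 2; w_2 = 2; h_2 = 2; x_3 = 3; y_3 = 9; r_3 = 1; h_3 = 3; x_4 = 7; y_4 = 4; z_4 = 4; h_4 = 4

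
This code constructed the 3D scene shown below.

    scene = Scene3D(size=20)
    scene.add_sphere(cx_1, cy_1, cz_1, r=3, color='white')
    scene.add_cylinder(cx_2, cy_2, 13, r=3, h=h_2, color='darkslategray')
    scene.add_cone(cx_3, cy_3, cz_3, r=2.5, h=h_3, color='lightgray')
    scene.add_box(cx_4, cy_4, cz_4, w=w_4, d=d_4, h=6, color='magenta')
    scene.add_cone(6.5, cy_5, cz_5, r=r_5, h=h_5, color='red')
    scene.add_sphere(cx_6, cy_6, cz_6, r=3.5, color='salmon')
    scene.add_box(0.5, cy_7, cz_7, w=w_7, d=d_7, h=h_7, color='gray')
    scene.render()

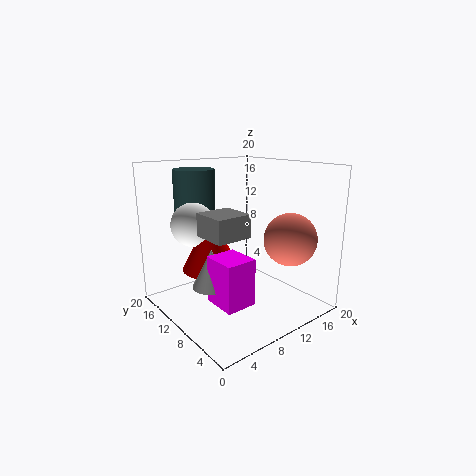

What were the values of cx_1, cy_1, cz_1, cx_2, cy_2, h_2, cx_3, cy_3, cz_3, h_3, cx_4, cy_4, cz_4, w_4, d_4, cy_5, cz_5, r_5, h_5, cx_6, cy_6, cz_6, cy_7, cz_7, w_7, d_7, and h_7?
cx_1 = 5, cy_1 = 13.5, cz_1 = 12, cx_2 = 7.5, cy_2 = 17, h_2 = 6, cx_3 = 4.5, cy_3 = 8.5, cz_3 = 5, h_3 = 5, cx_4 = 3.5, cy_4 = 3.5, cz_4 = 3.5, w_4 = 4, d_4 = 4.5, cy_5 = 11.5, cz_5 = 6, r_5 = 4, h_5 = 7.5, cx_6 = 14, cy_6 = 4, cz_6 = 10.5, cy_7 = 1, cz_7 = 13.5, w_7 = 4, d_7 = 4, h_7 = 2.5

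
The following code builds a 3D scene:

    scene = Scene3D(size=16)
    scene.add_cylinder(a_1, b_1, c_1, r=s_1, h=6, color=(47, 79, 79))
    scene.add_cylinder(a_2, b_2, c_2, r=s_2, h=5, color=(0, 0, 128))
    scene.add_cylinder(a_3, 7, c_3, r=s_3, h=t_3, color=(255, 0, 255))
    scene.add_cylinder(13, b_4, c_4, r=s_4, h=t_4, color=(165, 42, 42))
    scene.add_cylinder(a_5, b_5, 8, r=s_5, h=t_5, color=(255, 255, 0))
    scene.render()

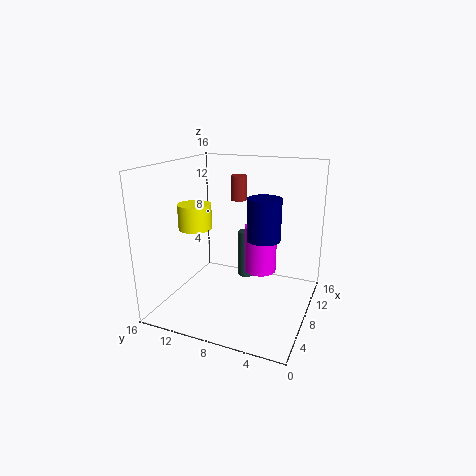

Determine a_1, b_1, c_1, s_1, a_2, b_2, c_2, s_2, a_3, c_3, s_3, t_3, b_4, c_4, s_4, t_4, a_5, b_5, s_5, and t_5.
a_1 = 13; b_1 = 9; c_1 = 1; s_1 = 1; a_2 = 11; b_2 = 6; c_2 = 7; s_2 = 2; a_3 = 13; c_3 = 2; s_3 = 2; t_3 = 6; b_4 = 10; c_4 = 11; s_4 = 1; t_4 = 3; a_5 = 9; b_5 = 14; s_5 = 2; t_5 = 3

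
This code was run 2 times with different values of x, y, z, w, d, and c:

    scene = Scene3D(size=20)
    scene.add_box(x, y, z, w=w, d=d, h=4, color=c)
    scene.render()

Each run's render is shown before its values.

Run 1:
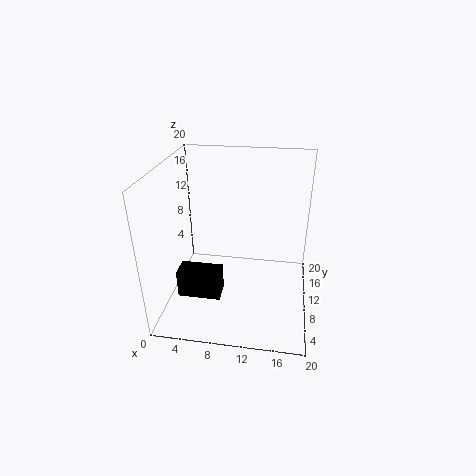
x = 2; y = 6; z = 2; w = 6; d = 3; c = 'black'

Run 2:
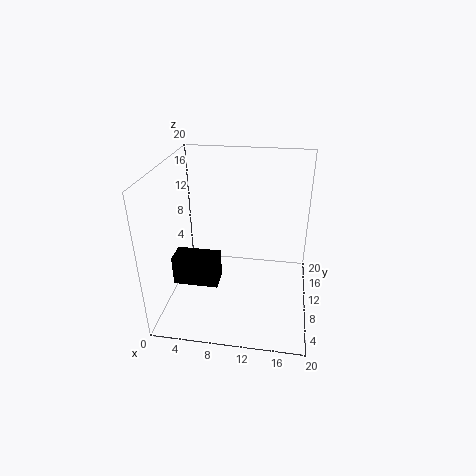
x = 2; y = 5; z = 5; w = 6; d = 3; c = 'black'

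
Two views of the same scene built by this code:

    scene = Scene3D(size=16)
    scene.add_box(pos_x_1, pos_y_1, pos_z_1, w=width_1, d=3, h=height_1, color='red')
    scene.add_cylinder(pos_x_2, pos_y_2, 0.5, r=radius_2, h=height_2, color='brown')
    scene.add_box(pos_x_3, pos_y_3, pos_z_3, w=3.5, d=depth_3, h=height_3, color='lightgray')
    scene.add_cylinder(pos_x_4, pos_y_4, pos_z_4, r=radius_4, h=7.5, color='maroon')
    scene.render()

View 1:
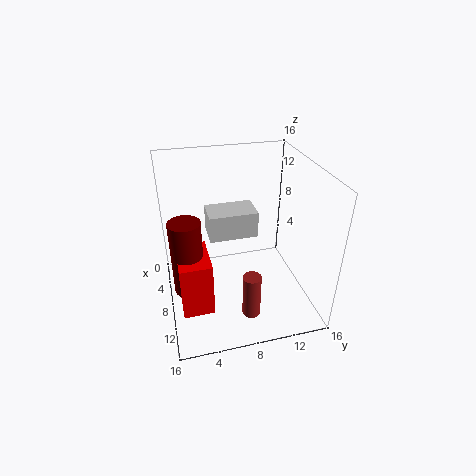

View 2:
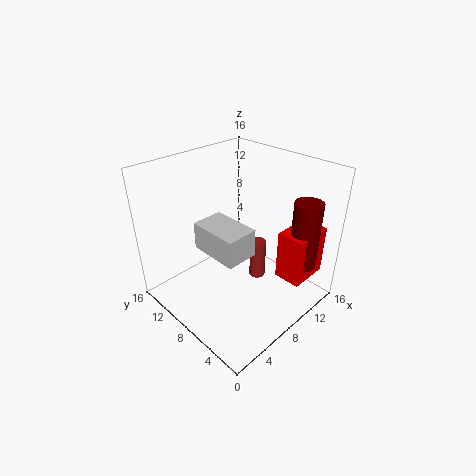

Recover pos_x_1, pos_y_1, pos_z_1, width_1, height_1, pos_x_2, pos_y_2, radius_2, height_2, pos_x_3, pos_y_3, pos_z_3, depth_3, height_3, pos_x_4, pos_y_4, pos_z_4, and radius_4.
pos_x_1 = 10; pos_y_1 = 1; pos_z_1 = 4; width_1 = 4.5; height_1 = 5.5; pos_x_2 = 12; pos_y_2 = 8.5; radius_2 = 1; height_2 = 5; pos_x_3 = 4; pos_y_3 = 5; pos_z_3 = 7.5; depth_3 = 5.5; height_3 = 3; pos_x_4 = 12; pos_y_4 = 2; pos_z_4 = 5.5; radius_4 = 1.5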